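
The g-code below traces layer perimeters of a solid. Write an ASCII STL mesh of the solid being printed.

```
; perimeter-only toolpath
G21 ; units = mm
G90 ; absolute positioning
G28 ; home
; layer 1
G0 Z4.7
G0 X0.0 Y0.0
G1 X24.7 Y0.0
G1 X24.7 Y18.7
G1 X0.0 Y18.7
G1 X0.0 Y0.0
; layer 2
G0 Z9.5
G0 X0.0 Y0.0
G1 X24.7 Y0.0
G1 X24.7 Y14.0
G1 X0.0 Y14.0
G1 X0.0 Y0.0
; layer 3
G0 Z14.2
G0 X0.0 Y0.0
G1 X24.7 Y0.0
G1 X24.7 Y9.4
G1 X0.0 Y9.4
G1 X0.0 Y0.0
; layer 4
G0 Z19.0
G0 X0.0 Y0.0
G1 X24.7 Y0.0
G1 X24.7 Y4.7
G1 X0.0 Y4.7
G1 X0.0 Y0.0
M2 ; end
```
solid part
  facet normal 0.0000 0.0000 -1.0000
    outer loop
      vertex 24.7 23.4 0.0
      vertex 24.7 0.0 0.0
      vertex 0.0 0.0 0.0
    endloop
  endfacet
  facet normal 0.0000 0.0000 -1.0000
    outer loop
      vertex 0.0 23.4 0.0
      vertex 24.7 23.4 0.0
      vertex 0.0 0.0 0.0
    endloop
  endfacet
  facet normal 0.0000 -1.0000 0.0000
    outer loop
      vertex 0.0 0.0 0.0
      vertex 24.7 0.0 0.0
      vertex 24.7 0.0 23.7
    endloop
  endfacet
  facet normal 0.0000 -1.0000 0.0000
    outer loop
      vertex 0.0 0.0 0.0
      vertex 24.7 0.0 23.7
      vertex 0.0 0.0 23.7
    endloop
  endfacet
  facet normal 0.0000 0.7116 0.7026
    outer loop
      vertex 0.0 0.0 23.7
      vertex 24.7 0.0 23.7
      vertex 24.7 23.4 0.0
    endloop
  endfacet
  facet normal 0.0000 0.7116 0.7026
    outer loop
      vertex 0.0 0.0 23.7
      vertex 24.7 23.4 0.0
      vertex 0.0 23.4 0.0
    endloop
  endfacet
  facet normal -1.0000 0.0000 0.0000
    outer loop
      vertex 0.0 0.0 23.7
      vertex 0.0 23.4 0.0
      vertex 0.0 0.0 0.0
    endloop
  endfacet
  facet normal 1.0000 0.0000 0.0000
    outer loop
      vertex 24.7 0.0 0.0
      vertex 24.7 23.4 0.0
      vertex 24.7 0.0 23.7
    endloop
  endfacet
endsolid part

The G0 Z moves step by Δz≈4.7 mm. The G1 loops shrink linearly with z, so the solid tapers from its base footprint up to z≈23.7. Closing with a flat bottom cap and the tapered top and triangulating gives 8 facets — a wedge (ramp): 24.7 × 23.4 mm base, rising to 23.7 mm along the y=0 edge and sloping linearly to z=0 at y=23.4.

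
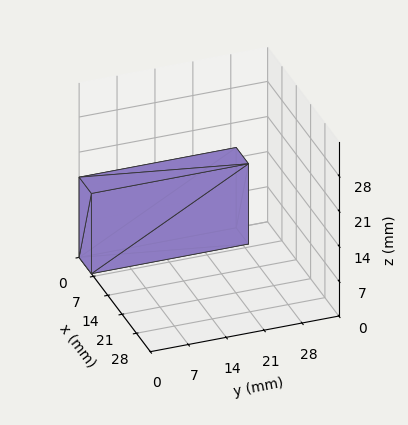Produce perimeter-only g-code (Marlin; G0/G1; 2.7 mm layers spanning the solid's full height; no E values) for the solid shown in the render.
Reading the render: the shape is a rectangular box, roughly 6 × 29 mm footprint and 16 mm tall (dimensions read to the nearest mm from the axis ticks). For the g-code, the solid's height is divided into equal slices at the stated Δz and each level perimeter traced with G1 moves after a G0 lift.

; perimeter-only toolpath
G21 ; units = mm
G90 ; absolute positioning
G28 ; home
; layer 1
G0 Z2.7
G0 X0.0 Y0.0
G1 X6.0 Y0.0
G1 X6.0 Y29.0
G1 X0.0 Y29.0
G1 X0.0 Y0.0
; layer 2
G0 Z5.3
G0 X0.0 Y0.0
G1 X6.0 Y0.0
G1 X6.0 Y29.0
G1 X0.0 Y29.0
G1 X0.0 Y0.0
; layer 3
G0 Z8.0
G0 X0.0 Y0.0
G1 X6.0 Y0.0
G1 X6.0 Y29.0
G1 X0.0 Y29.0
G1 X0.0 Y0.0
; layer 4
G0 Z10.7
G0 X0.0 Y0.0
G1 X6.0 Y0.0
G1 X6.0 Y29.0
G1 X0.0 Y29.0
G1 X0.0 Y0.0
; layer 5
G0 Z13.3
G0 X0.0 Y0.0
G1 X6.0 Y0.0
G1 X6.0 Y29.0
G1 X0.0 Y29.0
G1 X0.0 Y0.0
; layer 6
G0 Z16.0
G0 X0.0 Y0.0
G1 X6.0 Y0.0
G1 X6.0 Y29.0
G1 X0.0 Y29.0
G1 X0.0 Y0.0
M2 ; end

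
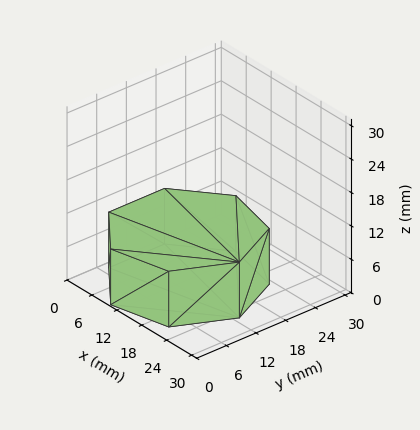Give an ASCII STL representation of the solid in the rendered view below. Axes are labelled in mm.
Reading the render: the shape is a regular 7-sided prism (a cylinder approximated with 7 flat sides), circumscribed radius ≈ 13 mm, height ≈ 10 mm (dimensions read to the nearest mm from the axis ticks). For the STL, each face is triangulated and given an outward normal.

solid part
  facet normal 0.0000 0.0000 -1.0000
    outer loop
      vertex 10.11 25.67 0.00
      vertex 21.11 23.16 0.00
      vertex 26.00 13.00 0.00
    endloop
  endfacet
  facet normal 0.0000 0.0000 -1.0000
    outer loop
      vertex 1.29 18.64 0.00
      vertex 10.11 25.67 0.00
      vertex 26.00 13.00 0.00
    endloop
  endfacet
  facet normal 0.0000 0.0000 -1.0000
    outer loop
      vertex 1.29 7.36 0.00
      vertex 1.29 18.64 0.00
      vertex 26.00 13.00 0.00
    endloop
  endfacet
  facet normal 0.0000 0.0000 -1.0000
    outer loop
      vertex 10.11 0.33 0.00
      vertex 1.29 7.36 0.00
      vertex 26.00 13.00 0.00
    endloop
  endfacet
  facet normal 0.0000 0.0000 -1.0000
    outer loop
      vertex 21.11 2.84 0.00
      vertex 10.11 0.33 0.00
      vertex 26.00 13.00 0.00
    endloop
  endfacet
  facet normal 0.0000 0.0000 1.0000
    outer loop
      vertex 26.00 13.00 10.00
      vertex 21.11 23.16 10.00
      vertex 10.11 25.67 10.00
    endloop
  endfacet
  facet normal 0.0000 0.0000 1.0000
    outer loop
      vertex 26.00 13.00 10.00
      vertex 10.11 25.67 10.00
      vertex 1.29 18.64 10.00
    endloop
  endfacet
  facet normal 0.0000 0.0000 1.0000
    outer loop
      vertex 26.00 13.00 10.00
      vertex 1.29 18.64 10.00
      vertex 1.29 7.36 10.00
    endloop
  endfacet
  facet normal 0.0000 0.0000 1.0000
    outer loop
      vertex 26.00 13.00 10.00
      vertex 1.29 7.36 10.00
      vertex 10.11 0.33 10.00
    endloop
  endfacet
  facet normal 0.0000 0.0000 1.0000
    outer loop
      vertex 26.00 13.00 10.00
      vertex 10.11 0.33 10.00
      vertex 21.11 2.84 10.00
    endloop
  endfacet
  facet normal 0.9011 0.4337 0.0000
    outer loop
      vertex 26.00 13.00 0.00
      vertex 21.11 23.16 0.00
      vertex 21.11 23.16 10.00
    endloop
  endfacet
  facet normal 0.9011 0.4337 0.0000
    outer loop
      vertex 26.00 13.00 0.00
      vertex 21.11 23.16 10.00
      vertex 26.00 13.00 10.00
    endloop
  endfacet
  facet normal 0.2225 0.9749 0.0000
    outer loop
      vertex 21.11 23.16 0.00
      vertex 10.11 25.67 0.00
      vertex 10.11 25.67 10.00
    endloop
  endfacet
  facet normal 0.2225 0.9749 0.0000
    outer loop
      vertex 21.11 23.16 0.00
      vertex 10.11 25.67 10.00
      vertex 21.11 23.16 10.00
    endloop
  endfacet
  facet normal -0.6233 0.7820 0.0000
    outer loop
      vertex 10.11 25.67 0.00
      vertex 1.29 18.64 0.00
      vertex 1.29 18.64 10.00
    endloop
  endfacet
  facet normal -0.6233 0.7820 0.0000
    outer loop
      vertex 10.11 25.67 0.00
      vertex 1.29 18.64 10.00
      vertex 10.11 25.67 10.00
    endloop
  endfacet
  facet normal -1.0000 0.0000 0.0000
    outer loop
      vertex 1.29 18.64 0.00
      vertex 1.29 7.36 0.00
      vertex 1.29 7.36 10.00
    endloop
  endfacet
  facet normal -1.0000 0.0000 0.0000
    outer loop
      vertex 1.29 18.64 0.00
      vertex 1.29 7.36 10.00
      vertex 1.29 18.64 10.00
    endloop
  endfacet
  facet normal -0.6233 -0.7820 0.0000
    outer loop
      vertex 1.29 7.36 0.00
      vertex 10.11 0.33 0.00
      vertex 10.11 0.33 10.00
    endloop
  endfacet
  facet normal -0.6233 -0.7820 0.0000
    outer loop
      vertex 1.29 7.36 0.00
      vertex 10.11 0.33 10.00
      vertex 1.29 7.36 10.00
    endloop
  endfacet
  facet normal 0.2225 -0.9749 0.0000
    outer loop
      vertex 10.11 0.33 0.00
      vertex 21.11 2.84 0.00
      vertex 21.11 2.84 10.00
    endloop
  endfacet
  facet normal 0.2225 -0.9749 0.0000
    outer loop
      vertex 10.11 0.33 0.00
      vertex 21.11 2.84 10.00
      vertex 10.11 0.33 10.00
    endloop
  endfacet
  facet normal 0.9011 -0.4337 0.0000
    outer loop
      vertex 21.11 2.84 0.00
      vertex 26.00 13.00 0.00
      vertex 26.00 13.00 10.00
    endloop
  endfacet
  facet normal 0.9011 -0.4337 0.0000
    outer loop
      vertex 21.11 2.84 0.00
      vertex 26.00 13.00 10.00
      vertex 21.11 2.84 10.00
    endloop
  endfacet
endsolid part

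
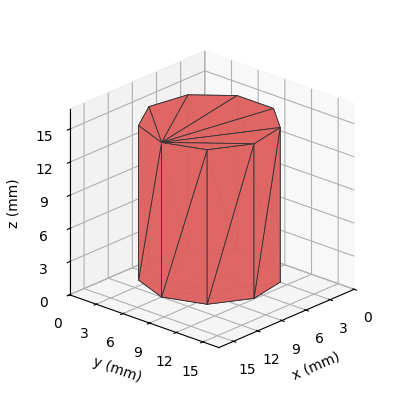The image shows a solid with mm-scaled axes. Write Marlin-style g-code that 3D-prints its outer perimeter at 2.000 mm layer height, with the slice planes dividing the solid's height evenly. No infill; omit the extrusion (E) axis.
Reading the render: the shape is a regular 9-sided prism (a cylinder approximated with 9 flat sides), circumscribed radius ≈ 6 mm, height ≈ 14 mm (dimensions read to the nearest mm from the axis ticks). For the g-code, the solid's height is divided into equal slices at the stated Δz and each level perimeter traced with G1 moves after a G0 lift.

; perimeter-only toolpath
G21 ; units = mm
G90 ; absolute positioning
G28 ; home
; layer 1
G0 Z2.000
G0 X12.000 Y6.000
G1 X10.596 Y9.857
G1 X7.042 Y11.909
G1 X3.000 Y11.196
G1 X0.362 Y8.052
G1 X0.362 Y3.948
G1 X3.000 Y0.804
G1 X7.042 Y0.091
G1 X10.596 Y2.143
G1 X12.000 Y6.000
; layer 2
G0 Z4.000
G0 X12.000 Y6.000
G1 X10.596 Y9.857
G1 X7.042 Y11.909
G1 X3.000 Y11.196
G1 X0.362 Y8.052
G1 X0.362 Y3.948
G1 X3.000 Y0.804
G1 X7.042 Y0.091
G1 X10.596 Y2.143
G1 X12.000 Y6.000
; layer 3
G0 Z6.000
G0 X12.000 Y6.000
G1 X10.596 Y9.857
G1 X7.042 Y11.909
G1 X3.000 Y11.196
G1 X0.362 Y8.052
G1 X0.362 Y3.948
G1 X3.000 Y0.804
G1 X7.042 Y0.091
G1 X10.596 Y2.143
G1 X12.000 Y6.000
; layer 4
G0 Z8.000
G0 X12.000 Y6.000
G1 X10.596 Y9.857
G1 X7.042 Y11.909
G1 X3.000 Y11.196
G1 X0.362 Y8.052
G1 X0.362 Y3.948
G1 X3.000 Y0.804
G1 X7.042 Y0.091
G1 X10.596 Y2.143
G1 X12.000 Y6.000
; layer 5
G0 Z10.000
G0 X12.000 Y6.000
G1 X10.596 Y9.857
G1 X7.042 Y11.909
G1 X3.000 Y11.196
G1 X0.362 Y8.052
G1 X0.362 Y3.948
G1 X3.000 Y0.804
G1 X7.042 Y0.091
G1 X10.596 Y2.143
G1 X12.000 Y6.000
; layer 6
G0 Z12.000
G0 X12.000 Y6.000
G1 X10.596 Y9.857
G1 X7.042 Y11.909
G1 X3.000 Y11.196
G1 X0.362 Y8.052
G1 X0.362 Y3.948
G1 X3.000 Y0.804
G1 X7.042 Y0.091
G1 X10.596 Y2.143
G1 X12.000 Y6.000
; layer 7
G0 Z14.000
G0 X12.000 Y6.000
G1 X10.596 Y9.857
G1 X7.042 Y11.909
G1 X3.000 Y11.196
G1 X0.362 Y8.052
G1 X0.362 Y3.948
G1 X3.000 Y0.804
G1 X7.042 Y0.091
G1 X10.596 Y2.143
G1 X12.000 Y6.000
M2 ; end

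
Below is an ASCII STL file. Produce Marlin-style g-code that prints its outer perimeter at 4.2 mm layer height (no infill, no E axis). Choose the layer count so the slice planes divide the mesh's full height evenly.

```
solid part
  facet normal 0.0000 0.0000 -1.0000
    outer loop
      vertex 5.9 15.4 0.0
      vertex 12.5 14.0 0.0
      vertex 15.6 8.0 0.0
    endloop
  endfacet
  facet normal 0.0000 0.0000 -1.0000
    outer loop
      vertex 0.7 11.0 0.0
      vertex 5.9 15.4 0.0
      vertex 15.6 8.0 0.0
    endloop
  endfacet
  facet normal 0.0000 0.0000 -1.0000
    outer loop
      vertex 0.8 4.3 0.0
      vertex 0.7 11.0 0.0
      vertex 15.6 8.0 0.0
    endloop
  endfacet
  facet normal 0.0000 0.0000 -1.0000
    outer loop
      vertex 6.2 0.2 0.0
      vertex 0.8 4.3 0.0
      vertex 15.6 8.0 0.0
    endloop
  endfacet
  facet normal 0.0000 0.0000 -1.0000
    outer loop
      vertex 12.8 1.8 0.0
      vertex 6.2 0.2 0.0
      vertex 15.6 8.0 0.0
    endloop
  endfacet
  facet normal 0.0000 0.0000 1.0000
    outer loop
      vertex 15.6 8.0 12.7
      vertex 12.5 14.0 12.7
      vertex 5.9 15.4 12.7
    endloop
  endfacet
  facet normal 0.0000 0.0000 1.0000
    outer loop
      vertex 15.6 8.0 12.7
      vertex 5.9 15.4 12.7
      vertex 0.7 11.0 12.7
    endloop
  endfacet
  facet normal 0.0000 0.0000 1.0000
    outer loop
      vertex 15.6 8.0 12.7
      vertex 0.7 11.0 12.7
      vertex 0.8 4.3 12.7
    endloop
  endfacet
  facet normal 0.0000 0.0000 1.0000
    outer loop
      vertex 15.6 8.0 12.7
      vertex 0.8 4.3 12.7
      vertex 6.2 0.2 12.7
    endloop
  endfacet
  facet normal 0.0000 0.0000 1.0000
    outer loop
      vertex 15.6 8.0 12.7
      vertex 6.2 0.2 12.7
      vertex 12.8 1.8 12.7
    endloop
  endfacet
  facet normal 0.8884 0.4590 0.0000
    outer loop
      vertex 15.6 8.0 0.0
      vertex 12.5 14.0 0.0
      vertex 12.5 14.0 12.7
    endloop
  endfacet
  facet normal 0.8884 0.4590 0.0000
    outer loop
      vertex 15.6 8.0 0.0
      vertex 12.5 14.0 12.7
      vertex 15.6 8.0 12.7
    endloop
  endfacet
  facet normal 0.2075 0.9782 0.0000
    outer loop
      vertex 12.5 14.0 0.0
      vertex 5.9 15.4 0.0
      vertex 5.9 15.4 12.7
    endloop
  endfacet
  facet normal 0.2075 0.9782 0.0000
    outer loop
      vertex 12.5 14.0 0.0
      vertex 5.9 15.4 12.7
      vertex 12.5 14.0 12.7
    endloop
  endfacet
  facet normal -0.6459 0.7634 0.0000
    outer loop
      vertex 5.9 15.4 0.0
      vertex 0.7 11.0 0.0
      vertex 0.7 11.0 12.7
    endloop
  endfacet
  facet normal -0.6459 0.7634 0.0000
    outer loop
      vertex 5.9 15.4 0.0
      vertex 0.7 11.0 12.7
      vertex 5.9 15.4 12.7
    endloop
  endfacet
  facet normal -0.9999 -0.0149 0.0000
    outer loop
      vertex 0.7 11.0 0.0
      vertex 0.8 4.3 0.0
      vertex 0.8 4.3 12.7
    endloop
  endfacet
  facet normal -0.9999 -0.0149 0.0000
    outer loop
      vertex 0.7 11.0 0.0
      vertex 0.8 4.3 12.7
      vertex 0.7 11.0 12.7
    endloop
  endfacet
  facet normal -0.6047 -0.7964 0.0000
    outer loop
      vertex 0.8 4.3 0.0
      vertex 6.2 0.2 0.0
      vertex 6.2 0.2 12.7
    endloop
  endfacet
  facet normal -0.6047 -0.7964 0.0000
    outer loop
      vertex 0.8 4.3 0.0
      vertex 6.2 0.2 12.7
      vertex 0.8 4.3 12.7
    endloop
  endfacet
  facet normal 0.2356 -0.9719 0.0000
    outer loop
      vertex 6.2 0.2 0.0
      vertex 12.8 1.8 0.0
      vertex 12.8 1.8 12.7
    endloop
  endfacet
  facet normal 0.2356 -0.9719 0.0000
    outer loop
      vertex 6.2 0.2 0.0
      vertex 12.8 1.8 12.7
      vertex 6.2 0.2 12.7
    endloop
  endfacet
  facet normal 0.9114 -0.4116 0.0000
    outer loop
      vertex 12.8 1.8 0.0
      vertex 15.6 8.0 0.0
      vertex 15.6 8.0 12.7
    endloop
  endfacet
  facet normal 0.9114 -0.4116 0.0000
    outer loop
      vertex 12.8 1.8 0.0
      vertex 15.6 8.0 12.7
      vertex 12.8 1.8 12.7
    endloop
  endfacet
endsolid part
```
; perimeter-only toolpath
G21 ; units = mm
G90 ; absolute positioning
G28 ; home
; layer 1
G0 Z4.2
G0 X15.6 Y8.0
G1 X12.5 Y14.0
G1 X5.9 Y15.4
G1 X0.7 Y11.0
G1 X0.8 Y4.3
G1 X6.2 Y0.2
G1 X12.8 Y1.8
G1 X15.6 Y8.0
; layer 2
G0 Z8.5
G0 X15.6 Y8.0
G1 X12.5 Y14.0
G1 X5.9 Y15.4
G1 X0.7 Y11.0
G1 X0.8 Y4.3
G1 X6.2 Y0.2
G1 X12.8 Y1.8
G1 X15.6 Y8.0
; layer 3
G0 Z12.7
G0 X15.6 Y8.0
G1 X12.5 Y14.0
G1 X5.9 Y15.4
G1 X0.7 Y11.0
G1 X0.8 Y4.3
G1 X6.2 Y0.2
G1 X12.8 Y1.8
G1 X15.6 Y8.0
M2 ; end

The solid is a regular 7-sided prism (a cylinder approximated with 7 flat sides), circumscribed radius ≈ 7.8 mm, height ≈ 12.7 mm. Slicing at Δz = 4.2 mm — 3 equal slices spanning the solid's height, so layer i sits at z = i·h/3 — gives 3 non-empty perimeters. Each is a 7-segment closed polygon; G0 lifts to the layer z and rapids to the start vertex, then G1 traces the edges.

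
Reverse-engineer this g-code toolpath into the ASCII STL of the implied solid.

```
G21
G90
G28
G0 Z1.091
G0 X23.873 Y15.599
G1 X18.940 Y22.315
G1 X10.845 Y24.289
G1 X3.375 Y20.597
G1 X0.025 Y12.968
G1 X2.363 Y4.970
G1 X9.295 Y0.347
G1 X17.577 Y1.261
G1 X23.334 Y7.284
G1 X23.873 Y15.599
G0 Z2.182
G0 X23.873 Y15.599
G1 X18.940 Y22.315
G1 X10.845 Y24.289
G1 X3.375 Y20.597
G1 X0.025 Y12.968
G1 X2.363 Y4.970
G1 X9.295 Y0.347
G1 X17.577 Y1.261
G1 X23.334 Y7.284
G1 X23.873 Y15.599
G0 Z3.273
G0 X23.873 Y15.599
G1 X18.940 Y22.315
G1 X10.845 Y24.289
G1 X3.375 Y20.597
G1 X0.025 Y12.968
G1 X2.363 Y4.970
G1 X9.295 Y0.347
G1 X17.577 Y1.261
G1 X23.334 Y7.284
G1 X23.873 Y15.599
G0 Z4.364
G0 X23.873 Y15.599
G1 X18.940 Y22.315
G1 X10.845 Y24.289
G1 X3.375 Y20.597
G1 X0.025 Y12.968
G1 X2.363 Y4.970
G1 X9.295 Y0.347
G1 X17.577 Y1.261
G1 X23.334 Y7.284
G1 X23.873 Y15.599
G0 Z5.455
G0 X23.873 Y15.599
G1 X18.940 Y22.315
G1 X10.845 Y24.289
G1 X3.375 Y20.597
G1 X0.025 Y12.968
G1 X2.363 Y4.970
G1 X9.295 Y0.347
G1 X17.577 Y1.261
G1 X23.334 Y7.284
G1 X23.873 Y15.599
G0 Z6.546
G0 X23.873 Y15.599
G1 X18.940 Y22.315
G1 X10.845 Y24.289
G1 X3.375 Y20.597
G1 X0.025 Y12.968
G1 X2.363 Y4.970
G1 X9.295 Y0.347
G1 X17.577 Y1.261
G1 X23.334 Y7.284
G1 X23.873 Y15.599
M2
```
solid part
  facet normal 0.0000 0.0000 -1.0000
    outer loop
      vertex 10.845 24.289 0.000
      vertex 18.940 22.315 0.000
      vertex 23.873 15.599 0.000
    endloop
  endfacet
  facet normal 0.0000 0.0000 -1.0000
    outer loop
      vertex 3.375 20.597 0.000
      vertex 10.845 24.289 0.000
      vertex 23.873 15.599 0.000
    endloop
  endfacet
  facet normal 0.0000 0.0000 -1.0000
    outer loop
      vertex 0.025 12.968 0.000
      vertex 3.375 20.597 0.000
      vertex 23.873 15.599 0.000
    endloop
  endfacet
  facet normal 0.0000 0.0000 -1.0000
    outer loop
      vertex 2.363 4.970 0.000
      vertex 0.025 12.968 0.000
      vertex 23.873 15.599 0.000
    endloop
  endfacet
  facet normal 0.0000 0.0000 -1.0000
    outer loop
      vertex 9.295 0.347 0.000
      vertex 2.363 4.970 0.000
      vertex 23.873 15.599 0.000
    endloop
  endfacet
  facet normal 0.0000 0.0000 -1.0000
    outer loop
      vertex 17.577 1.261 0.000
      vertex 9.295 0.347 0.000
      vertex 23.873 15.599 0.000
    endloop
  endfacet
  facet normal 0.0000 0.0000 -1.0000
    outer loop
      vertex 23.334 7.284 0.000
      vertex 17.577 1.261 0.000
      vertex 23.873 15.599 0.000
    endloop
  endfacet
  facet normal 0.0000 0.0000 1.0000
    outer loop
      vertex 23.873 15.599 6.546
      vertex 18.940 22.315 6.546
      vertex 10.845 24.289 6.546
    endloop
  endfacet
  facet normal 0.0000 0.0000 1.0000
    outer loop
      vertex 23.873 15.599 6.546
      vertex 10.845 24.289 6.546
      vertex 3.375 20.597 6.546
    endloop
  endfacet
  facet normal 0.0000 0.0000 1.0000
    outer loop
      vertex 23.873 15.599 6.546
      vertex 3.375 20.597 6.546
      vertex 0.025 12.968 6.546
    endloop
  endfacet
  facet normal 0.0000 0.0000 1.0000
    outer loop
      vertex 23.873 15.599 6.546
      vertex 0.025 12.968 6.546
      vertex 2.363 4.970 6.546
    endloop
  endfacet
  facet normal 0.0000 0.0000 1.0000
    outer loop
      vertex 23.873 15.599 6.546
      vertex 2.363 4.970 6.546
      vertex 9.295 0.347 6.546
    endloop
  endfacet
  facet normal 0.0000 0.0000 1.0000
    outer loop
      vertex 23.873 15.599 6.546
      vertex 9.295 0.347 6.546
      vertex 17.577 1.261 6.546
    endloop
  endfacet
  facet normal 0.0000 0.0000 1.0000
    outer loop
      vertex 23.873 15.599 6.546
      vertex 17.577 1.261 6.546
      vertex 23.334 7.284 6.546
    endloop
  endfacet
  facet normal 0.8060 0.5920 0.0000
    outer loop
      vertex 23.873 15.599 0.000
      vertex 18.940 22.315 0.000
      vertex 18.940 22.315 6.546
    endloop
  endfacet
  facet normal 0.8060 0.5920 0.0000
    outer loop
      vertex 23.873 15.599 0.000
      vertex 18.940 22.315 6.546
      vertex 23.873 15.599 6.546
    endloop
  endfacet
  facet normal 0.2369 0.9715 0.0000
    outer loop
      vertex 18.940 22.315 0.000
      vertex 10.845 24.289 0.000
      vertex 10.845 24.289 6.546
    endloop
  endfacet
  facet normal 0.2369 0.9715 0.0000
    outer loop
      vertex 18.940 22.315 0.000
      vertex 10.845 24.289 6.546
      vertex 18.940 22.315 6.546
    endloop
  endfacet
  facet normal -0.4431 0.8965 0.0000
    outer loop
      vertex 10.845 24.289 0.000
      vertex 3.375 20.597 0.000
      vertex 3.375 20.597 6.546
    endloop
  endfacet
  facet normal -0.4431 0.8965 0.0000
    outer loop
      vertex 10.845 24.289 0.000
      vertex 3.375 20.597 6.546
      vertex 10.845 24.289 6.546
    endloop
  endfacet
  facet normal -0.9156 0.4021 0.0000
    outer loop
      vertex 3.375 20.597 0.000
      vertex 0.025 12.968 0.000
      vertex 0.025 12.968 6.546
    endloop
  endfacet
  facet normal -0.9156 0.4021 0.0000
    outer loop
      vertex 3.375 20.597 0.000
      vertex 0.025 12.968 6.546
      vertex 3.375 20.597 6.546
    endloop
  endfacet
  facet normal -0.9598 -0.2806 0.0000
    outer loop
      vertex 0.025 12.968 0.000
      vertex 2.363 4.970 0.000
      vertex 2.363 4.970 6.546
    endloop
  endfacet
  facet normal -0.9598 -0.2806 0.0000
    outer loop
      vertex 0.025 12.968 0.000
      vertex 2.363 4.970 6.546
      vertex 0.025 12.968 6.546
    endloop
  endfacet
  facet normal -0.5548 -0.8320 0.0000
    outer loop
      vertex 2.363 4.970 0.000
      vertex 9.295 0.347 0.000
      vertex 9.295 0.347 6.546
    endloop
  endfacet
  facet normal -0.5548 -0.8320 0.0000
    outer loop
      vertex 2.363 4.970 0.000
      vertex 9.295 0.347 6.546
      vertex 2.363 4.970 6.546
    endloop
  endfacet
  facet normal 0.1097 -0.9940 0.0000
    outer loop
      vertex 9.295 0.347 0.000
      vertex 17.577 1.261 0.000
      vertex 17.577 1.261 6.546
    endloop
  endfacet
  facet normal 0.1097 -0.9940 0.0000
    outer loop
      vertex 9.295 0.347 0.000
      vertex 17.577 1.261 6.546
      vertex 9.295 0.347 6.546
    endloop
  endfacet
  facet normal 0.7229 -0.6910 0.0000
    outer loop
      vertex 17.577 1.261 0.000
      vertex 23.334 7.284 0.000
      vertex 23.334 7.284 6.546
    endloop
  endfacet
  facet normal 0.7229 -0.6910 0.0000
    outer loop
      vertex 17.577 1.261 0.000
      vertex 23.334 7.284 6.546
      vertex 17.577 1.261 6.546
    endloop
  endfacet
  facet normal 0.9979 -0.0647 0.0000
    outer loop
      vertex 23.334 7.284 0.000
      vertex 23.873 15.599 0.000
      vertex 23.873 15.599 6.546
    endloop
  endfacet
  facet normal 0.9979 -0.0647 0.0000
    outer loop
      vertex 23.334 7.284 0.000
      vertex 23.873 15.599 6.546
      vertex 23.334 7.284 6.546
    endloop
  endfacet
endsolid part

The G0 Z moves step by Δz≈1.091 mm. Every layer's G1 loop is the same polygon, so the solid is a straight extrusion of it from z=0 to z≈6.55. Closing with flat bottom and top caps and triangulating gives 32 facets — a regular 9-sided prism (a cylinder approximated with 9 flat sides), circumscribed radius ≈ 12.2 mm, height ≈ 6.55 mm.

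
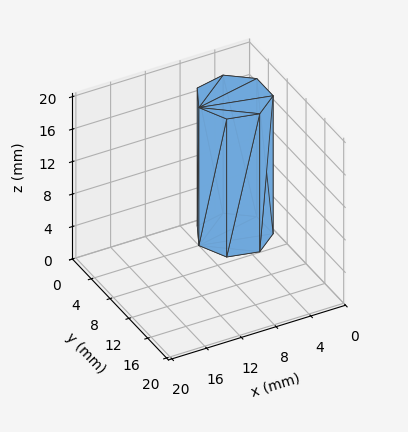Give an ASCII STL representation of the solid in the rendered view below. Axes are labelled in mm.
Reading the render: the shape is a regular 7-sided prism (a cylinder approximated with 7 flat sides), circumscribed radius ≈ 4 mm, height ≈ 17 mm (dimensions read to the nearest mm from the axis ticks). For the STL, each face is triangulated and given an outward normal.

solid part
  facet normal 0.0000 0.0000 -1.0000
    outer loop
      vertex 3.110 7.900 0.000
      vertex 6.494 7.127 0.000
      vertex 8.000 4.000 0.000
    endloop
  endfacet
  facet normal 0.0000 0.0000 -1.0000
    outer loop
      vertex 0.396 5.736 0.000
      vertex 3.110 7.900 0.000
      vertex 8.000 4.000 0.000
    endloop
  endfacet
  facet normal 0.0000 0.0000 -1.0000
    outer loop
      vertex 0.396 2.264 0.000
      vertex 0.396 5.736 0.000
      vertex 8.000 4.000 0.000
    endloop
  endfacet
  facet normal 0.0000 0.0000 -1.0000
    outer loop
      vertex 3.110 0.100 0.000
      vertex 0.396 2.264 0.000
      vertex 8.000 4.000 0.000
    endloop
  endfacet
  facet normal 0.0000 0.0000 -1.0000
    outer loop
      vertex 6.494 0.873 0.000
      vertex 3.110 0.100 0.000
      vertex 8.000 4.000 0.000
    endloop
  endfacet
  facet normal 0.0000 0.0000 1.0000
    outer loop
      vertex 8.000 4.000 17.000
      vertex 6.494 7.127 17.000
      vertex 3.110 7.900 17.000
    endloop
  endfacet
  facet normal 0.0000 0.0000 1.0000
    outer loop
      vertex 8.000 4.000 17.000
      vertex 3.110 7.900 17.000
      vertex 0.396 5.736 17.000
    endloop
  endfacet
  facet normal 0.0000 0.0000 1.0000
    outer loop
      vertex 8.000 4.000 17.000
      vertex 0.396 5.736 17.000
      vertex 0.396 2.264 17.000
    endloop
  endfacet
  facet normal 0.0000 0.0000 1.0000
    outer loop
      vertex 8.000 4.000 17.000
      vertex 0.396 2.264 17.000
      vertex 3.110 0.100 17.000
    endloop
  endfacet
  facet normal 0.0000 0.0000 1.0000
    outer loop
      vertex 8.000 4.000 17.000
      vertex 3.110 0.100 17.000
      vertex 6.494 0.873 17.000
    endloop
  endfacet
  facet normal 0.9010 0.4339 0.0000
    outer loop
      vertex 8.000 4.000 0.000
      vertex 6.494 7.127 0.000
      vertex 6.494 7.127 17.000
    endloop
  endfacet
  facet normal 0.9010 0.4339 0.0000
    outer loop
      vertex 8.000 4.000 0.000
      vertex 6.494 7.127 17.000
      vertex 8.000 4.000 17.000
    endloop
  endfacet
  facet normal 0.2227 0.9749 0.0000
    outer loop
      vertex 6.494 7.127 0.000
      vertex 3.110 7.900 0.000
      vertex 3.110 7.900 17.000
    endloop
  endfacet
  facet normal 0.2227 0.9749 0.0000
    outer loop
      vertex 6.494 7.127 0.000
      vertex 3.110 7.900 17.000
      vertex 6.494 7.127 17.000
    endloop
  endfacet
  facet normal -0.6234 0.7819 0.0000
    outer loop
      vertex 3.110 7.900 0.000
      vertex 0.396 5.736 0.000
      vertex 0.396 5.736 17.000
    endloop
  endfacet
  facet normal -0.6234 0.7819 0.0000
    outer loop
      vertex 3.110 7.900 0.000
      vertex 0.396 5.736 17.000
      vertex 3.110 7.900 17.000
    endloop
  endfacet
  facet normal -1.0000 0.0000 0.0000
    outer loop
      vertex 0.396 5.736 0.000
      vertex 0.396 2.264 0.000
      vertex 0.396 2.264 17.000
    endloop
  endfacet
  facet normal -1.0000 0.0000 0.0000
    outer loop
      vertex 0.396 5.736 0.000
      vertex 0.396 2.264 17.000
      vertex 0.396 5.736 17.000
    endloop
  endfacet
  facet normal -0.6234 -0.7819 0.0000
    outer loop
      vertex 0.396 2.264 0.000
      vertex 3.110 0.100 0.000
      vertex 3.110 0.100 17.000
    endloop
  endfacet
  facet normal -0.6234 -0.7819 0.0000
    outer loop
      vertex 0.396 2.264 0.000
      vertex 3.110 0.100 17.000
      vertex 0.396 2.264 17.000
    endloop
  endfacet
  facet normal 0.2227 -0.9749 0.0000
    outer loop
      vertex 3.110 0.100 0.000
      vertex 6.494 0.873 0.000
      vertex 6.494 0.873 17.000
    endloop
  endfacet
  facet normal 0.2227 -0.9749 0.0000
    outer loop
      vertex 3.110 0.100 0.000
      vertex 6.494 0.873 17.000
      vertex 3.110 0.100 17.000
    endloop
  endfacet
  facet normal 0.9010 -0.4339 0.0000
    outer loop
      vertex 6.494 0.873 0.000
      vertex 8.000 4.000 0.000
      vertex 8.000 4.000 17.000
    endloop
  endfacet
  facet normal 0.9010 -0.4339 0.0000
    outer loop
      vertex 6.494 0.873 0.000
      vertex 8.000 4.000 17.000
      vertex 6.494 0.873 17.000
    endloop
  endfacet
endsolid part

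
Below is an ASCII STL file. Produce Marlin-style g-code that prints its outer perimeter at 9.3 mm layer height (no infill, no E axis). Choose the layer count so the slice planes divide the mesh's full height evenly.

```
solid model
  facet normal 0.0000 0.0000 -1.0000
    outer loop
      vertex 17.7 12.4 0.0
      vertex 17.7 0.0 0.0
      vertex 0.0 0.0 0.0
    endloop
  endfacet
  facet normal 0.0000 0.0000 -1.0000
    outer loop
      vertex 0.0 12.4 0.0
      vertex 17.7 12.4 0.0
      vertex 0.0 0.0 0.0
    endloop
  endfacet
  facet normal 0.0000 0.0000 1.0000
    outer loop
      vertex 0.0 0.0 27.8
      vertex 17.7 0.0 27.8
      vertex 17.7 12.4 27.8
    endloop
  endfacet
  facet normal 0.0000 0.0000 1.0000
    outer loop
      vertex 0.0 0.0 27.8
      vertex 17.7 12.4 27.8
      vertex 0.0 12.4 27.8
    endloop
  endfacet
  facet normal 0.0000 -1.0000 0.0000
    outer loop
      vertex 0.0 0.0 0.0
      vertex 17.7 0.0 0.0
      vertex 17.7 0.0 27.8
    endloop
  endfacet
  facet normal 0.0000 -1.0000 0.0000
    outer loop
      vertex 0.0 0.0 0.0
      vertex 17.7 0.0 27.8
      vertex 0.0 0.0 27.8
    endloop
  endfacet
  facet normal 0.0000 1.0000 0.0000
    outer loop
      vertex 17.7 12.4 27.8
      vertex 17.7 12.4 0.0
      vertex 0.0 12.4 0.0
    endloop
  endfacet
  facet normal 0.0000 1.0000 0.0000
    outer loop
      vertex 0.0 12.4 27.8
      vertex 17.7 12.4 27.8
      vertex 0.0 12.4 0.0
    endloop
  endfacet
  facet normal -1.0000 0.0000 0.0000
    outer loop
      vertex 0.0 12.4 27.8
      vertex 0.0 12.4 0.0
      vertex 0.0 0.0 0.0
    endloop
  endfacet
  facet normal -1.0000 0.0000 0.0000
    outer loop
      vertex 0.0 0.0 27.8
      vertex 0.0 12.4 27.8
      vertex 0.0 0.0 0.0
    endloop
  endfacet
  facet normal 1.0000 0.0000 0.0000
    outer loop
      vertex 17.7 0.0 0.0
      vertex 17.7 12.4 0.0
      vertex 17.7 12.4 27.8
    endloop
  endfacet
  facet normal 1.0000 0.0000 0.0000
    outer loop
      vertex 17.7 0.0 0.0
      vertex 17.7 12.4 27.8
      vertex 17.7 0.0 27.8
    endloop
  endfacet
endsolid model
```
; perimeter-only toolpath
G21 ; units = mm
G90 ; absolute positioning
G28 ; home
; layer 1
G0 Z9.3
G0 X0.0 Y0.0
G1 X17.7 Y0.0
G1 X17.7 Y12.4
G1 X0.0 Y12.4
G1 X0.0 Y0.0
; layer 2
G0 Z18.5
G0 X0.0 Y0.0
G1 X17.7 Y0.0
G1 X17.7 Y12.4
G1 X0.0 Y12.4
G1 X0.0 Y0.0
; layer 3
G0 Z27.8
G0 X0.0 Y0.0
G1 X17.7 Y0.0
G1 X17.7 Y12.4
G1 X0.0 Y12.4
G1 X0.0 Y0.0
M2 ; end

The solid is a rectangular box, roughly 17.7 × 12.4 mm footprint and 27.8 mm tall. Slicing at Δz = 9.3 mm — 3 equal slices spanning the solid's height, so layer i sits at z = i·h/3 — gives 3 non-empty perimeters. Each is a 4-segment closed polygon; G0 lifts to the layer z and rapids to the start vertex, then G1 traces the edges.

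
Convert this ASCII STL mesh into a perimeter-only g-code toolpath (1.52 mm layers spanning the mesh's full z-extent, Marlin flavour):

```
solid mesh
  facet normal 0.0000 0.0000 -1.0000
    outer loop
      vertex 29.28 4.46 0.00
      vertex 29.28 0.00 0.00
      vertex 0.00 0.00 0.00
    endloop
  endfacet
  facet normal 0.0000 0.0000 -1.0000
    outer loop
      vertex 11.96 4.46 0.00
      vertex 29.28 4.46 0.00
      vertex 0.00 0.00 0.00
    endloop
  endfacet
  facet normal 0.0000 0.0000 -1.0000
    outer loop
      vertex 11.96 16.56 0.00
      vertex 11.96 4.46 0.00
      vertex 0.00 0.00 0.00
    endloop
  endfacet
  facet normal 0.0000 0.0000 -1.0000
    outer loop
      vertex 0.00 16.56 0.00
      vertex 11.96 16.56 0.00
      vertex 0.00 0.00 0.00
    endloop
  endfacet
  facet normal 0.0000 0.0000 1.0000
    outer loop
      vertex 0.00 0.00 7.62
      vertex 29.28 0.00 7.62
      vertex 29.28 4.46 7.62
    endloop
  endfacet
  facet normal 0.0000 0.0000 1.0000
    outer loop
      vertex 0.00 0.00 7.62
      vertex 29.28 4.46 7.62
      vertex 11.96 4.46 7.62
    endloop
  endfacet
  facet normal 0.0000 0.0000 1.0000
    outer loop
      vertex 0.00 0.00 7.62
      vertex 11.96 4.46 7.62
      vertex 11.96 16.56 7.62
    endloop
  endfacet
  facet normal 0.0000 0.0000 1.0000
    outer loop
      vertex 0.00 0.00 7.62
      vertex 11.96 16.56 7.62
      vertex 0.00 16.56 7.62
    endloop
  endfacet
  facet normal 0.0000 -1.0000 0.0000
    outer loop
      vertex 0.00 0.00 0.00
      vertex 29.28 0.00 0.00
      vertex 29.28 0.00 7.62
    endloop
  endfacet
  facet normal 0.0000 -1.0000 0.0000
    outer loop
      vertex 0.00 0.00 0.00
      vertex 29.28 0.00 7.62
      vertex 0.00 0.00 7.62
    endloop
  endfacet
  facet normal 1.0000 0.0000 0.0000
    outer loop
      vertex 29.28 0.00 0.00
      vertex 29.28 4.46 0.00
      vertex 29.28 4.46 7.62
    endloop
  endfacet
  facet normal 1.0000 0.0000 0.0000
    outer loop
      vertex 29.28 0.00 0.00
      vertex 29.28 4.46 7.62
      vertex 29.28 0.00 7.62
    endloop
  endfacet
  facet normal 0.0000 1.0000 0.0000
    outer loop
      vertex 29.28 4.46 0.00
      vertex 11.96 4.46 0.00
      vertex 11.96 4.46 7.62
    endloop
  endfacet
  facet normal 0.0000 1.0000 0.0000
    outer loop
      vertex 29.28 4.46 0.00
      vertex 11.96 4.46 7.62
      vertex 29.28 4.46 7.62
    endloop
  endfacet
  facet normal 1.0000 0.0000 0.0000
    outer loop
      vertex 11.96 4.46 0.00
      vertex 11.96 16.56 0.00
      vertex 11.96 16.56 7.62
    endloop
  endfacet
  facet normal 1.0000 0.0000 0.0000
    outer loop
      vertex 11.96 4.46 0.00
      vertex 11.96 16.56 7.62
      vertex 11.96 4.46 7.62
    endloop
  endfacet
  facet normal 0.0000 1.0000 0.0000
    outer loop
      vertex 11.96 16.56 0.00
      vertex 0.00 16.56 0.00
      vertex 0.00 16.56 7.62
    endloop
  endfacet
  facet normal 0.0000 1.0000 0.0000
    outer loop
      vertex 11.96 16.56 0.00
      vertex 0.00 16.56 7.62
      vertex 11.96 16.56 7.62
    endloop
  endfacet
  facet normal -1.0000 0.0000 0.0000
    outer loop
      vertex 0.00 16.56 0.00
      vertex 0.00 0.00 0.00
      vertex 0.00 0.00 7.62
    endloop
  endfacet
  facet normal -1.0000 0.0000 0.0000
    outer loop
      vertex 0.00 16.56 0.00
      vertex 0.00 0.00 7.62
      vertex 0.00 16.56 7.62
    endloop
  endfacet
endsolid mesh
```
; perimeter-only toolpath
G21 ; units = mm
G90 ; absolute positioning
G28 ; home
; layer 1
G0 Z1.52
G0 X0.00 Y0.00
G1 X29.28 Y0.00
G1 X29.28 Y4.46
G1 X11.96 Y4.46
G1 X11.96 Y16.56
G1 X0.00 Y16.56
G1 X0.00 Y0.00
; layer 2
G0 Z3.05
G0 X0.00 Y0.00
G1 X29.28 Y0.00
G1 X29.28 Y4.46
G1 X11.96 Y4.46
G1 X11.96 Y16.56
G1 X0.00 Y16.56
G1 X0.00 Y0.00
; layer 3
G0 Z4.57
G0 X0.00 Y0.00
G1 X29.28 Y0.00
G1 X29.28 Y4.46
G1 X11.96 Y4.46
G1 X11.96 Y16.56
G1 X0.00 Y16.56
G1 X0.00 Y0.00
; layer 4
G0 Z6.10
G0 X0.00 Y0.00
G1 X29.28 Y0.00
G1 X29.28 Y4.46
G1 X11.96 Y4.46
G1 X11.96 Y16.56
G1 X0.00 Y16.56
G1 X0.00 Y0.00
; layer 5
G0 Z7.62
G0 X0.00 Y0.00
G1 X29.28 Y0.00
G1 X29.28 Y4.46
G1 X11.96 Y4.46
G1 X11.96 Y16.56
G1 X0.00 Y16.56
G1 X0.00 Y0.00
M2 ; end

The solid is an L-shaped prism: outer 29.3 × 16.6 mm, arm thicknesses ≈ 4.46 mm (horizontal) and 12 mm (vertical), extruded 7.62 mm in z. Slicing at Δz = 1.52 mm — 5 equal slices spanning the solid's height, so layer i sits at z = i·h/5 — gives 5 non-empty perimeters. Each is a 6-segment closed polygon; G0 lifts to the layer z and rapids to the start vertex, then G1 traces the edges.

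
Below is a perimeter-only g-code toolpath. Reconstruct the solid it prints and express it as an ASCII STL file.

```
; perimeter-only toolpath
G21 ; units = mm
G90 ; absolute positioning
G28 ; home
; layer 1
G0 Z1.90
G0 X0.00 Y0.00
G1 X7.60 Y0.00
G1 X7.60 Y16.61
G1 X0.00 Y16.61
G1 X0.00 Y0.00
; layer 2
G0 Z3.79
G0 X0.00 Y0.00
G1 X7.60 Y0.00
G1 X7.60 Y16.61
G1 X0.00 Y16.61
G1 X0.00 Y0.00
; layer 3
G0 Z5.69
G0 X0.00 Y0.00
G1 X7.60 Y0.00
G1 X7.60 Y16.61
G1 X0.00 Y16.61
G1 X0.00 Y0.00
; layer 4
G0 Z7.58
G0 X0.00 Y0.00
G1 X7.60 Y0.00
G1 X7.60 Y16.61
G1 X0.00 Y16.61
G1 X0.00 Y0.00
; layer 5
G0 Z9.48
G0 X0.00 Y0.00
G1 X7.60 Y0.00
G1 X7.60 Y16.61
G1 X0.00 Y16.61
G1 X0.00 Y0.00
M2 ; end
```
solid part
  facet normal 0.0000 0.0000 -1.0000
    outer loop
      vertex 7.60 16.61 0.00
      vertex 7.60 0.00 0.00
      vertex 0.00 0.00 0.00
    endloop
  endfacet
  facet normal 0.0000 0.0000 -1.0000
    outer loop
      vertex 0.00 16.61 0.00
      vertex 7.60 16.61 0.00
      vertex 0.00 0.00 0.00
    endloop
  endfacet
  facet normal 0.0000 0.0000 1.0000
    outer loop
      vertex 0.00 0.00 9.48
      vertex 7.60 0.00 9.48
      vertex 7.60 16.61 9.48
    endloop
  endfacet
  facet normal 0.0000 0.0000 1.0000
    outer loop
      vertex 0.00 0.00 9.48
      vertex 7.60 16.61 9.48
      vertex 0.00 16.61 9.48
    endloop
  endfacet
  facet normal 0.0000 -1.0000 0.0000
    outer loop
      vertex 0.00 0.00 0.00
      vertex 7.60 0.00 0.00
      vertex 7.60 0.00 9.48
    endloop
  endfacet
  facet normal 0.0000 -1.0000 0.0000
    outer loop
      vertex 0.00 0.00 0.00
      vertex 7.60 0.00 9.48
      vertex 0.00 0.00 9.48
    endloop
  endfacet
  facet normal 0.0000 1.0000 0.0000
    outer loop
      vertex 7.60 16.61 9.48
      vertex 7.60 16.61 0.00
      vertex 0.00 16.61 0.00
    endloop
  endfacet
  facet normal 0.0000 1.0000 0.0000
    outer loop
      vertex 0.00 16.61 9.48
      vertex 7.60 16.61 9.48
      vertex 0.00 16.61 0.00
    endloop
  endfacet
  facet normal -1.0000 0.0000 0.0000
    outer loop
      vertex 0.00 16.61 9.48
      vertex 0.00 16.61 0.00
      vertex 0.00 0.00 0.00
    endloop
  endfacet
  facet normal -1.0000 0.0000 0.0000
    outer loop
      vertex 0.00 0.00 9.48
      vertex 0.00 16.61 9.48
      vertex 0.00 0.00 0.00
    endloop
  endfacet
  facet normal 1.0000 0.0000 0.0000
    outer loop
      vertex 7.60 0.00 0.00
      vertex 7.60 16.61 0.00
      vertex 7.60 16.61 9.48
    endloop
  endfacet
  facet normal 1.0000 0.0000 0.0000
    outer loop
      vertex 7.60 0.00 0.00
      vertex 7.60 16.61 9.48
      vertex 7.60 0.00 9.48
    endloop
  endfacet
endsolid part

The G0 Z moves step by Δz≈1.90 mm. Every layer's G1 loop is the same polygon, so the solid is a straight extrusion of it from z=0 to z≈9.48. Closing with flat bottom and top caps and triangulating gives 12 facets — a rectangular box, roughly 7.6 × 16.6 mm footprint and 9.48 mm tall.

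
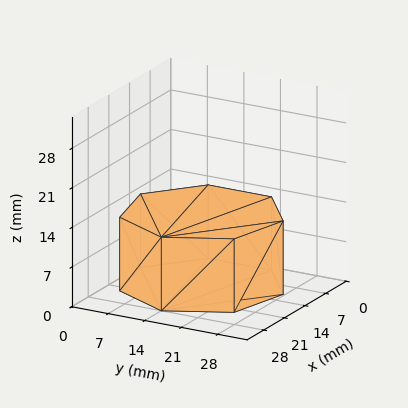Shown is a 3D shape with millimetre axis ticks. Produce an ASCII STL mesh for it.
Reading the render: the shape is a regular 7-sided prism (a cylinder approximated with 7 flat sides), circumscribed radius ≈ 14 mm, height ≈ 13 mm (dimensions read to the nearest mm from the axis ticks). For the STL, each face is triangulated and given an outward normal.

solid part
  facet normal 0.0000 0.0000 -1.0000
    outer loop
      vertex 10.88 27.65 0.00
      vertex 22.73 24.95 0.00
      vertex 28.00 14.00 0.00
    endloop
  endfacet
  facet normal 0.0000 0.0000 -1.0000
    outer loop
      vertex 1.39 20.07 0.00
      vertex 10.88 27.65 0.00
      vertex 28.00 14.00 0.00
    endloop
  endfacet
  facet normal 0.0000 0.0000 -1.0000
    outer loop
      vertex 1.39 7.93 0.00
      vertex 1.39 20.07 0.00
      vertex 28.00 14.00 0.00
    endloop
  endfacet
  facet normal 0.0000 0.0000 -1.0000
    outer loop
      vertex 10.88 0.35 0.00
      vertex 1.39 7.93 0.00
      vertex 28.00 14.00 0.00
    endloop
  endfacet
  facet normal 0.0000 0.0000 -1.0000
    outer loop
      vertex 22.73 3.05 0.00
      vertex 10.88 0.35 0.00
      vertex 28.00 14.00 0.00
    endloop
  endfacet
  facet normal 0.0000 0.0000 1.0000
    outer loop
      vertex 28.00 14.00 13.00
      vertex 22.73 24.95 13.00
      vertex 10.88 27.65 13.00
    endloop
  endfacet
  facet normal 0.0000 0.0000 1.0000
    outer loop
      vertex 28.00 14.00 13.00
      vertex 10.88 27.65 13.00
      vertex 1.39 20.07 13.00
    endloop
  endfacet
  facet normal 0.0000 0.0000 1.0000
    outer loop
      vertex 28.00 14.00 13.00
      vertex 1.39 20.07 13.00
      vertex 1.39 7.93 13.00
    endloop
  endfacet
  facet normal 0.0000 0.0000 1.0000
    outer loop
      vertex 28.00 14.00 13.00
      vertex 1.39 7.93 13.00
      vertex 10.88 0.35 13.00
    endloop
  endfacet
  facet normal 0.0000 0.0000 1.0000
    outer loop
      vertex 28.00 14.00 13.00
      vertex 10.88 0.35 13.00
      vertex 22.73 3.05 13.00
    endloop
  endfacet
  facet normal 0.9011 0.4337 0.0000
    outer loop
      vertex 28.00 14.00 0.00
      vertex 22.73 24.95 0.00
      vertex 22.73 24.95 13.00
    endloop
  endfacet
  facet normal 0.9011 0.4337 0.0000
    outer loop
      vertex 28.00 14.00 0.00
      vertex 22.73 24.95 13.00
      vertex 28.00 14.00 13.00
    endloop
  endfacet
  facet normal 0.2222 0.9750 0.0000
    outer loop
      vertex 22.73 24.95 0.00
      vertex 10.88 27.65 0.00
      vertex 10.88 27.65 13.00
    endloop
  endfacet
  facet normal 0.2222 0.9750 0.0000
    outer loop
      vertex 22.73 24.95 0.00
      vertex 10.88 27.65 13.00
      vertex 22.73 24.95 13.00
    endloop
  endfacet
  facet normal -0.6241 0.7814 0.0000
    outer loop
      vertex 10.88 27.65 0.00
      vertex 1.39 20.07 0.00
      vertex 1.39 20.07 13.00
    endloop
  endfacet
  facet normal -0.6241 0.7814 0.0000
    outer loop
      vertex 10.88 27.65 0.00
      vertex 1.39 20.07 13.00
      vertex 10.88 27.65 13.00
    endloop
  endfacet
  facet normal -1.0000 0.0000 0.0000
    outer loop
      vertex 1.39 20.07 0.00
      vertex 1.39 7.93 0.00
      vertex 1.39 7.93 13.00
    endloop
  endfacet
  facet normal -1.0000 0.0000 0.0000
    outer loop
      vertex 1.39 20.07 0.00
      vertex 1.39 7.93 13.00
      vertex 1.39 20.07 13.00
    endloop
  endfacet
  facet normal -0.6241 -0.7814 0.0000
    outer loop
      vertex 1.39 7.93 0.00
      vertex 10.88 0.35 0.00
      vertex 10.88 0.35 13.00
    endloop
  endfacet
  facet normal -0.6241 -0.7814 0.0000
    outer loop
      vertex 1.39 7.93 0.00
      vertex 10.88 0.35 13.00
      vertex 1.39 7.93 13.00
    endloop
  endfacet
  facet normal 0.2222 -0.9750 0.0000
    outer loop
      vertex 10.88 0.35 0.00
      vertex 22.73 3.05 0.00
      vertex 22.73 3.05 13.00
    endloop
  endfacet
  facet normal 0.2222 -0.9750 0.0000
    outer loop
      vertex 10.88 0.35 0.00
      vertex 22.73 3.05 13.00
      vertex 10.88 0.35 13.00
    endloop
  endfacet
  facet normal 0.9011 -0.4337 0.0000
    outer loop
      vertex 22.73 3.05 0.00
      vertex 28.00 14.00 0.00
      vertex 28.00 14.00 13.00
    endloop
  endfacet
  facet normal 0.9011 -0.4337 0.0000
    outer loop
      vertex 22.73 3.05 0.00
      vertex 28.00 14.00 13.00
      vertex 22.73 3.05 13.00
    endloop
  endfacet
endsolid part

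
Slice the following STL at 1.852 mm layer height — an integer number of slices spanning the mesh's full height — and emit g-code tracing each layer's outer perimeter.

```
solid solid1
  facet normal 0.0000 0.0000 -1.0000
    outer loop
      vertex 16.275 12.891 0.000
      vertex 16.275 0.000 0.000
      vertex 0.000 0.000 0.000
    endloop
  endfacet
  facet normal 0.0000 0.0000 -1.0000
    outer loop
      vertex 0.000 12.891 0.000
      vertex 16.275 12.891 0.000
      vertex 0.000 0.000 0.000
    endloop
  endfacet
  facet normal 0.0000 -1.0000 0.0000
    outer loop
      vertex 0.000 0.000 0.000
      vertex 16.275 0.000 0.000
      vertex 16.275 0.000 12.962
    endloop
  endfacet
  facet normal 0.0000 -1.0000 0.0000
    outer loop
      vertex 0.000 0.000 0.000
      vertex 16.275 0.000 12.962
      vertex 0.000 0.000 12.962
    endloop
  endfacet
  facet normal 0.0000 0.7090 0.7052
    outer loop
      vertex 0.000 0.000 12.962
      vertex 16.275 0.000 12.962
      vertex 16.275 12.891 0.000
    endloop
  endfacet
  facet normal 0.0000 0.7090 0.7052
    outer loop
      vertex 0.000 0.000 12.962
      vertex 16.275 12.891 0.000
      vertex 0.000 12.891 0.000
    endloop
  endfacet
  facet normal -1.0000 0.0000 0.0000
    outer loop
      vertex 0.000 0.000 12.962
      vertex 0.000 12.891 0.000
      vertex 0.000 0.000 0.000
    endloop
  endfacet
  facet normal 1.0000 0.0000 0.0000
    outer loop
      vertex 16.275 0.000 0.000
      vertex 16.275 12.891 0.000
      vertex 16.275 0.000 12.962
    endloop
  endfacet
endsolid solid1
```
; perimeter-only toolpath
G21 ; units = mm
G90 ; absolute positioning
G28 ; home
; layer 1
G0 Z1.852
G0 X0.000 Y0.000
G1 X16.275 Y0.000
G1 X16.275 Y11.049
G1 X0.000 Y11.049
G1 X0.000 Y0.000
; layer 2
G0 Z3.703
G0 X0.000 Y0.000
G1 X16.275 Y0.000
G1 X16.275 Y9.208
G1 X0.000 Y9.208
G1 X0.000 Y0.000
; layer 3
G0 Z5.555
G0 X0.000 Y0.000
G1 X16.275 Y0.000
G1 X16.275 Y7.366
G1 X0.000 Y7.366
G1 X0.000 Y0.000
; layer 4
G0 Z7.407
G0 X0.000 Y0.000
G1 X16.275 Y0.000
G1 X16.275 Y5.525
G1 X0.000 Y5.525
G1 X0.000 Y0.000
; layer 5
G0 Z9.259
G0 X0.000 Y0.000
G1 X16.275 Y0.000
G1 X16.275 Y3.683
G1 X0.000 Y3.683
G1 X0.000 Y0.000
; layer 6
G0 Z11.110
G0 X0.000 Y0.000
G1 X16.275 Y0.000
G1 X16.275 Y1.842
G1 X0.000 Y1.842
G1 X0.000 Y0.000
M2 ; end

The solid is a wedge (ramp): 16.3 × 12.9 mm base, rising to 13 mm along the y=0 edge and sloping linearly to z=0 at y=12.9. Slicing at Δz = 1.852 mm — 7 equal slices spanning the solid's height, so layer i sits at z = i·h/7 — gives 6 non-empty perimeters. Each is a 4-segment closed polygon; G0 lifts to the layer z and rapids to the start vertex, then G1 traces the edges. The cross-section shrinks linearly with z (the slice at the apex is degenerate and omitted).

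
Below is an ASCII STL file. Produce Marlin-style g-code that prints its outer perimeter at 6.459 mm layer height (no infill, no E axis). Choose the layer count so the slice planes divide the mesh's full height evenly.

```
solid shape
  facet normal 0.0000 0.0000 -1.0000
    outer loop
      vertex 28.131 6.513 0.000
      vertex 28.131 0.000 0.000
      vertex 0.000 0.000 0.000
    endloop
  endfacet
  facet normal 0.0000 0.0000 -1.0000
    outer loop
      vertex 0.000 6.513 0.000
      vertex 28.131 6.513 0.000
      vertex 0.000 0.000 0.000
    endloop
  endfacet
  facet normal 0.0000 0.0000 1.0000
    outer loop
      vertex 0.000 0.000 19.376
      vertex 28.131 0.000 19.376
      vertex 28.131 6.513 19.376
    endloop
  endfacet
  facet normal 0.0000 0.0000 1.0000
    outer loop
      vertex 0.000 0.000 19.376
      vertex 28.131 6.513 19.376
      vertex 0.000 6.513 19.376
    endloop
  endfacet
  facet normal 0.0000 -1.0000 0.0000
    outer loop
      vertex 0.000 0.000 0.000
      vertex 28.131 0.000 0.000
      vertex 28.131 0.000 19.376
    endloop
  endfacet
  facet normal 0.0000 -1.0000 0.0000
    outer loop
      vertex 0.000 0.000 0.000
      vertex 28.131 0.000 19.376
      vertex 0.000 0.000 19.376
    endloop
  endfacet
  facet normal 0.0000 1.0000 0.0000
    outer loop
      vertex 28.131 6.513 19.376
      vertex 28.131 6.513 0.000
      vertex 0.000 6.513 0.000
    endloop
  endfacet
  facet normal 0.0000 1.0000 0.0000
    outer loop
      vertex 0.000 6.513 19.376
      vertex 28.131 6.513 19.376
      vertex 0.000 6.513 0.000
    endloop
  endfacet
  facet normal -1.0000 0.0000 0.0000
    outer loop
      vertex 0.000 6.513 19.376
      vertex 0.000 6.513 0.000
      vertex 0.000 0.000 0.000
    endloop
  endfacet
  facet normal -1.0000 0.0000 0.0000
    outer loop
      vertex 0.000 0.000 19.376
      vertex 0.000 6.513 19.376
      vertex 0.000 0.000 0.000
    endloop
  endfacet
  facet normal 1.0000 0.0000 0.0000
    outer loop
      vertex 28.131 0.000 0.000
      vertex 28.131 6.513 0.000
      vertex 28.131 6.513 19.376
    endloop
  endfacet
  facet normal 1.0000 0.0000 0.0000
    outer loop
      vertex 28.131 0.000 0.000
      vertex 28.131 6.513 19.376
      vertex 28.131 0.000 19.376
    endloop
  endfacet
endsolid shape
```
; perimeter-only toolpath
G21 ; units = mm
G90 ; absolute positioning
G28 ; home
; layer 1
G0 Z6.459
G0 X0.000 Y0.000
G1 X28.131 Y0.000
G1 X28.131 Y6.513
G1 X0.000 Y6.513
G1 X0.000 Y0.000
; layer 2
G0 Z12.917
G0 X0.000 Y0.000
G1 X28.131 Y0.000
G1 X28.131 Y6.513
G1 X0.000 Y6.513
G1 X0.000 Y0.000
; layer 3
G0 Z19.376
G0 X0.000 Y0.000
G1 X28.131 Y0.000
G1 X28.131 Y6.513
G1 X0.000 Y6.513
G1 X0.000 Y0.000
M2 ; end

The solid is a rectangular box, roughly 28.1 × 6.51 mm footprint and 19.4 mm tall. Slicing at Δz = 6.459 mm — 3 equal slices spanning the solid's height, so layer i sits at z = i·h/3 — gives 3 non-empty perimeters. Each is a 4-segment closed polygon; G0 lifts to the layer z and rapids to the start vertex, then G1 traces the edges.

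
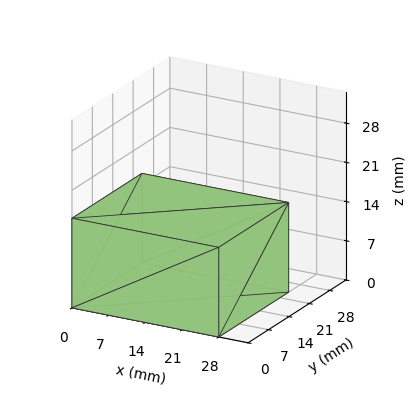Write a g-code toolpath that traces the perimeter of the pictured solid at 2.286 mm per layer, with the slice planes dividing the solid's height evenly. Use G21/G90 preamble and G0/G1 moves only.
Reading the render: the shape is a rectangular box, roughly 28 × 24 mm footprint and 16 mm tall (dimensions read to the nearest mm from the axis ticks). For the g-code, the solid's height is divided into equal slices at the stated Δz and each level perimeter traced with G1 moves after a G0 lift.

; perimeter-only toolpath
G21 ; units = mm
G90 ; absolute positioning
G28 ; home
; layer 1
G0 Z2.286
G0 X0.000 Y0.000
G1 X28.000 Y0.000
G1 X28.000 Y24.000
G1 X0.000 Y24.000
G1 X0.000 Y0.000
; layer 2
G0 Z4.571
G0 X0.000 Y0.000
G1 X28.000 Y0.000
G1 X28.000 Y24.000
G1 X0.000 Y24.000
G1 X0.000 Y0.000
; layer 3
G0 Z6.857
G0 X0.000 Y0.000
G1 X28.000 Y0.000
G1 X28.000 Y24.000
G1 X0.000 Y24.000
G1 X0.000 Y0.000
; layer 4
G0 Z9.143
G0 X0.000 Y0.000
G1 X28.000 Y0.000
G1 X28.000 Y24.000
G1 X0.000 Y24.000
G1 X0.000 Y0.000
; layer 5
G0 Z11.429
G0 X0.000 Y0.000
G1 X28.000 Y0.000
G1 X28.000 Y24.000
G1 X0.000 Y24.000
G1 X0.000 Y0.000
; layer 6
G0 Z13.714
G0 X0.000 Y0.000
G1 X28.000 Y0.000
G1 X28.000 Y24.000
G1 X0.000 Y24.000
G1 X0.000 Y0.000
; layer 7
G0 Z16.000
G0 X0.000 Y0.000
G1 X28.000 Y0.000
G1 X28.000 Y24.000
G1 X0.000 Y24.000
G1 X0.000 Y0.000
M2 ; end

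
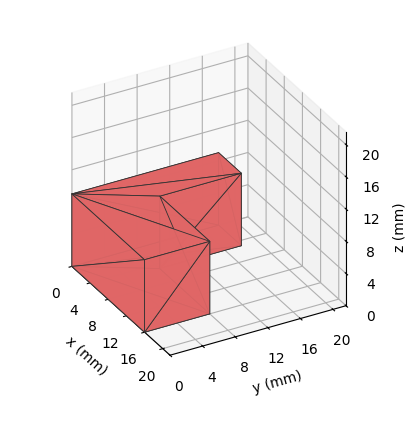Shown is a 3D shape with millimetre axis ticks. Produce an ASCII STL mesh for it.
Reading the render: the shape is an L-shaped prism: outer 16 × 18 mm, arm thicknesses ≈ 8 mm (horizontal) and 5 mm (vertical), extruded 9 mm in z (dimensions read to the nearest mm from the axis ticks). For the STL, each face is triangulated and given an outward normal.

solid part
  facet normal 0.0000 0.0000 -1.0000
    outer loop
      vertex 16.00 8.00 0.00
      vertex 16.00 0.00 0.00
      vertex 0.00 0.00 0.00
    endloop
  endfacet
  facet normal 0.0000 0.0000 -1.0000
    outer loop
      vertex 5.00 8.00 0.00
      vertex 16.00 8.00 0.00
      vertex 0.00 0.00 0.00
    endloop
  endfacet
  facet normal 0.0000 0.0000 -1.0000
    outer loop
      vertex 5.00 18.00 0.00
      vertex 5.00 8.00 0.00
      vertex 0.00 0.00 0.00
    endloop
  endfacet
  facet normal 0.0000 0.0000 -1.0000
    outer loop
      vertex 0.00 18.00 0.00
      vertex 5.00 18.00 0.00
      vertex 0.00 0.00 0.00
    endloop
  endfacet
  facet normal 0.0000 0.0000 1.0000
    outer loop
      vertex 0.00 0.00 9.00
      vertex 16.00 0.00 9.00
      vertex 16.00 8.00 9.00
    endloop
  endfacet
  facet normal 0.0000 0.0000 1.0000
    outer loop
      vertex 0.00 0.00 9.00
      vertex 16.00 8.00 9.00
      vertex 5.00 8.00 9.00
    endloop
  endfacet
  facet normal 0.0000 0.0000 1.0000
    outer loop
      vertex 0.00 0.00 9.00
      vertex 5.00 8.00 9.00
      vertex 5.00 18.00 9.00
    endloop
  endfacet
  facet normal 0.0000 0.0000 1.0000
    outer loop
      vertex 0.00 0.00 9.00
      vertex 5.00 18.00 9.00
      vertex 0.00 18.00 9.00
    endloop
  endfacet
  facet normal 0.0000 -1.0000 0.0000
    outer loop
      vertex 0.00 0.00 0.00
      vertex 16.00 0.00 0.00
      vertex 16.00 0.00 9.00
    endloop
  endfacet
  facet normal 0.0000 -1.0000 0.0000
    outer loop
      vertex 0.00 0.00 0.00
      vertex 16.00 0.00 9.00
      vertex 0.00 0.00 9.00
    endloop
  endfacet
  facet normal 1.0000 0.0000 0.0000
    outer loop
      vertex 16.00 0.00 0.00
      vertex 16.00 8.00 0.00
      vertex 16.00 8.00 9.00
    endloop
  endfacet
  facet normal 1.0000 0.0000 0.0000
    outer loop
      vertex 16.00 0.00 0.00
      vertex 16.00 8.00 9.00
      vertex 16.00 0.00 9.00
    endloop
  endfacet
  facet normal 0.0000 1.0000 0.0000
    outer loop
      vertex 16.00 8.00 0.00
      vertex 5.00 8.00 0.00
      vertex 5.00 8.00 9.00
    endloop
  endfacet
  facet normal 0.0000 1.0000 0.0000
    outer loop
      vertex 16.00 8.00 0.00
      vertex 5.00 8.00 9.00
      vertex 16.00 8.00 9.00
    endloop
  endfacet
  facet normal 1.0000 0.0000 0.0000
    outer loop
      vertex 5.00 8.00 0.00
      vertex 5.00 18.00 0.00
      vertex 5.00 18.00 9.00
    endloop
  endfacet
  facet normal 1.0000 0.0000 0.0000
    outer loop
      vertex 5.00 8.00 0.00
      vertex 5.00 18.00 9.00
      vertex 5.00 8.00 9.00
    endloop
  endfacet
  facet normal 0.0000 1.0000 0.0000
    outer loop
      vertex 5.00 18.00 0.00
      vertex 0.00 18.00 0.00
      vertex 0.00 18.00 9.00
    endloop
  endfacet
  facet normal 0.0000 1.0000 0.0000
    outer loop
      vertex 5.00 18.00 0.00
      vertex 0.00 18.00 9.00
      vertex 5.00 18.00 9.00
    endloop
  endfacet
  facet normal -1.0000 0.0000 0.0000
    outer loop
      vertex 0.00 18.00 0.00
      vertex 0.00 0.00 0.00
      vertex 0.00 0.00 9.00
    endloop
  endfacet
  facet normal -1.0000 0.0000 0.0000
    outer loop
      vertex 0.00 18.00 0.00
      vertex 0.00 0.00 9.00
      vertex 0.00 18.00 9.00
    endloop
  endfacet
endsolid part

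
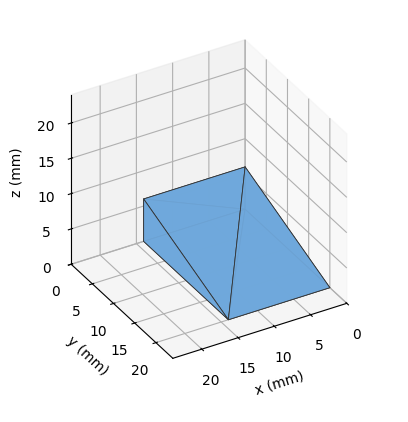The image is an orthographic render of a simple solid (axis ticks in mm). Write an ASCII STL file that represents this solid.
Reading the render: the shape is a wedge (ramp): 14 × 20 mm base, rising to 6 mm along the y=0 edge and sloping linearly to z=0 at y=20 (dimensions read to the nearest mm from the axis ticks). For the STL, each face is triangulated and given an outward normal.

solid part
  facet normal 0.0000 0.0000 -1.0000
    outer loop
      vertex 14.00 20.00 0.00
      vertex 14.00 0.00 0.00
      vertex 0.00 0.00 0.00
    endloop
  endfacet
  facet normal 0.0000 0.0000 -1.0000
    outer loop
      vertex 0.00 20.00 0.00
      vertex 14.00 20.00 0.00
      vertex 0.00 0.00 0.00
    endloop
  endfacet
  facet normal 0.0000 -1.0000 0.0000
    outer loop
      vertex 0.00 0.00 0.00
      vertex 14.00 0.00 0.00
      vertex 14.00 0.00 6.00
    endloop
  endfacet
  facet normal 0.0000 -1.0000 0.0000
    outer loop
      vertex 0.00 0.00 0.00
      vertex 14.00 0.00 6.00
      vertex 0.00 0.00 6.00
    endloop
  endfacet
  facet normal 0.0000 0.2873 0.9578
    outer loop
      vertex 0.00 0.00 6.00
      vertex 14.00 0.00 6.00
      vertex 14.00 20.00 0.00
    endloop
  endfacet
  facet normal 0.0000 0.2873 0.9578
    outer loop
      vertex 0.00 0.00 6.00
      vertex 14.00 20.00 0.00
      vertex 0.00 20.00 0.00
    endloop
  endfacet
  facet normal -1.0000 0.0000 0.0000
    outer loop
      vertex 0.00 0.00 6.00
      vertex 0.00 20.00 0.00
      vertex 0.00 0.00 0.00
    endloop
  endfacet
  facet normal 1.0000 0.0000 0.0000
    outer loop
      vertex 14.00 0.00 0.00
      vertex 14.00 20.00 0.00
      vertex 14.00 0.00 6.00
    endloop
  endfacet
endsolid part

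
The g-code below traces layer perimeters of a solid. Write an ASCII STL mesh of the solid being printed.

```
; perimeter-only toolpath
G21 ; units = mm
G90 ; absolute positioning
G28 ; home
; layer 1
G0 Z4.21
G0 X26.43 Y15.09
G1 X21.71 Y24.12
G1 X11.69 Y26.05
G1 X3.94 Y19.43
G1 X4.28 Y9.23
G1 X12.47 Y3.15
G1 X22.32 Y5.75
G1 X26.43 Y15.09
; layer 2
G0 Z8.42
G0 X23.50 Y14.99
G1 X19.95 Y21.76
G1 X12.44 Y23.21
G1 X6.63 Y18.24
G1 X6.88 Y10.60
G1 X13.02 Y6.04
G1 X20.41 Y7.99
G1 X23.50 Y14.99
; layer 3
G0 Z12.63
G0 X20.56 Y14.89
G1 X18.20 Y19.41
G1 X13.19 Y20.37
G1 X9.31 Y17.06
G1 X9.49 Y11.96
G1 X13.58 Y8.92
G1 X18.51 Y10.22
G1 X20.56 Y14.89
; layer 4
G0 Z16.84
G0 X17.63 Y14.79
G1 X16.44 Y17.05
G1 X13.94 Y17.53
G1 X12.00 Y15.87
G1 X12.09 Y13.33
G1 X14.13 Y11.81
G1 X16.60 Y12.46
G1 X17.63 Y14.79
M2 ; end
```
solid part
  facet normal 0.0000 0.0000 -1.0000
    outer loop
      vertex 10.94 28.89 0.00
      vertex 23.46 26.48 0.00
      vertex 29.37 15.19 0.00
    endloop
  endfacet
  facet normal 0.0000 0.0000 -1.0000
    outer loop
      vertex 1.25 20.61 0.00
      vertex 10.94 28.89 0.00
      vertex 29.37 15.19 0.00
    endloop
  endfacet
  facet normal 0.0000 0.0000 -1.0000
    outer loop
      vertex 1.68 7.87 0.00
      vertex 1.25 20.61 0.00
      vertex 29.37 15.19 0.00
    endloop
  endfacet
  facet normal 0.0000 0.0000 -1.0000
    outer loop
      vertex 11.91 0.27 0.00
      vertex 1.68 7.87 0.00
      vertex 29.37 15.19 0.00
    endloop
  endfacet
  facet normal 0.0000 0.0000 -1.0000
    outer loop
      vertex 24.23 3.52 0.00
      vertex 11.91 0.27 0.00
      vertex 29.37 15.19 0.00
    endloop
  endfacet
  facet normal 0.7500 0.3926 0.5324
    outer loop
      vertex 29.37 15.19 0.00
      vertex 23.46 26.48 0.00
      vertex 14.69 14.69 21.05
    endloop
  endfacet
  facet normal 0.1600 0.8313 0.5323
    outer loop
      vertex 23.46 26.48 0.00
      vertex 10.94 28.89 0.00
      vertex 14.69 14.69 21.05
    endloop
  endfacet
  facet normal -0.5500 0.6437 0.5322
    outer loop
      vertex 10.94 28.89 0.00
      vertex 1.25 20.61 0.00
      vertex 14.69 14.69 21.05
    endloop
  endfacet
  facet normal -0.8461 -0.0286 0.5322
    outer loop
      vertex 1.25 20.61 0.00
      vertex 1.68 7.87 0.00
      vertex 14.69 14.69 21.05
    endloop
  endfacet
  facet normal -0.5049 -0.6796 0.5322
    outer loop
      vertex 1.68 7.87 0.00
      vertex 11.91 0.27 0.00
      vertex 14.69 14.69 21.05
    endloop
  endfacet
  facet normal 0.2159 -0.8186 0.5322
    outer loop
      vertex 11.91 0.27 0.00
      vertex 24.23 3.52 0.00
      vertex 14.69 14.69 21.05
    endloop
  endfacet
  facet normal 0.7748 -0.3413 0.5322
    outer loop
      vertex 24.23 3.52 0.00
      vertex 29.37 15.19 0.00
      vertex 14.69 14.69 21.05
    endloop
  endfacet
endsolid part

The G0 Z moves step by Δz≈4.21 mm. The G1 loops shrink linearly with z, so the solid tapers from its base footprint up to z≈21.1. Closing with a flat bottom cap and the tapered top and triangulating gives 12 facets — a regular 7-sided pyramid, base circumscribed radius ≈ 14.7 mm, apex at z ≈ 21.1 mm.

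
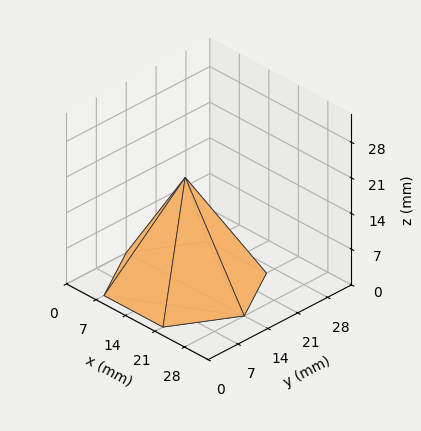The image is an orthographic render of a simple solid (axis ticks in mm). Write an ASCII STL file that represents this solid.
Reading the render: the shape is a regular 6-sided pyramid, base circumscribed radius ≈ 14 mm, apex at z ≈ 21 mm (dimensions read to the nearest mm from the axis ticks). For the STL, each face is triangulated and given an outward normal.

solid part
  facet normal 0.0000 0.0000 -1.0000
    outer loop
      vertex 7.00 26.12 0.00
      vertex 21.00 26.12 0.00
      vertex 28.00 14.00 0.00
    endloop
  endfacet
  facet normal 0.0000 0.0000 -1.0000
    outer loop
      vertex 0.00 14.00 0.00
      vertex 7.00 26.12 0.00
      vertex 28.00 14.00 0.00
    endloop
  endfacet
  facet normal 0.0000 0.0000 -1.0000
    outer loop
      vertex 7.00 1.88 0.00
      vertex 0.00 14.00 0.00
      vertex 28.00 14.00 0.00
    endloop
  endfacet
  facet normal 0.0000 0.0000 -1.0000
    outer loop
      vertex 21.00 1.88 0.00
      vertex 7.00 1.88 0.00
      vertex 28.00 14.00 0.00
    endloop
  endfacet
  facet normal 0.7499 0.4331 0.5000
    outer loop
      vertex 28.00 14.00 0.00
      vertex 21.00 26.12 0.00
      vertex 14.00 14.00 21.00
    endloop
  endfacet
  facet normal 0.0000 0.8661 0.4999
    outer loop
      vertex 21.00 26.12 0.00
      vertex 7.00 26.12 0.00
      vertex 14.00 14.00 21.00
    endloop
  endfacet
  facet normal -0.7499 0.4331 0.5000
    outer loop
      vertex 7.00 26.12 0.00
      vertex 0.00 14.00 0.00
      vertex 14.00 14.00 21.00
    endloop
  endfacet
  facet normal -0.7499 -0.4331 0.5000
    outer loop
      vertex 0.00 14.00 0.00
      vertex 7.00 1.88 0.00
      vertex 14.00 14.00 21.00
    endloop
  endfacet
  facet normal 0.0000 -0.8661 0.4999
    outer loop
      vertex 7.00 1.88 0.00
      vertex 21.00 1.88 0.00
      vertex 14.00 14.00 21.00
    endloop
  endfacet
  facet normal 0.7499 -0.4331 0.5000
    outer loop
      vertex 21.00 1.88 0.00
      vertex 28.00 14.00 0.00
      vertex 14.00 14.00 21.00
    endloop
  endfacet
endsolid part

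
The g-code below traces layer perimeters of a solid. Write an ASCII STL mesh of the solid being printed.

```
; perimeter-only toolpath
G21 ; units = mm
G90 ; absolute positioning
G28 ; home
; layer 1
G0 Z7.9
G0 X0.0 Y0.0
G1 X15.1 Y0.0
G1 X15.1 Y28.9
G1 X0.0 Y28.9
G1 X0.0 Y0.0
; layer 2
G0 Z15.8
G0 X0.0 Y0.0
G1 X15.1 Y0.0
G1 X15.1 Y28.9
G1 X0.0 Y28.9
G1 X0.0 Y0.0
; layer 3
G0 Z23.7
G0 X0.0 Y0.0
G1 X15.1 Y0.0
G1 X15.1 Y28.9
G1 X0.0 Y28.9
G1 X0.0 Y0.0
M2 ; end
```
solid part
  facet normal 0.0000 0.0000 -1.0000
    outer loop
      vertex 15.1 28.9 0.0
      vertex 15.1 0.0 0.0
      vertex 0.0 0.0 0.0
    endloop
  endfacet
  facet normal 0.0000 0.0000 -1.0000
    outer loop
      vertex 0.0 28.9 0.0
      vertex 15.1 28.9 0.0
      vertex 0.0 0.0 0.0
    endloop
  endfacet
  facet normal 0.0000 0.0000 1.0000
    outer loop
      vertex 0.0 0.0 23.7
      vertex 15.1 0.0 23.7
      vertex 15.1 28.9 23.7
    endloop
  endfacet
  facet normal 0.0000 0.0000 1.0000
    outer loop
      vertex 0.0 0.0 23.7
      vertex 15.1 28.9 23.7
      vertex 0.0 28.9 23.7
    endloop
  endfacet
  facet normal 0.0000 -1.0000 0.0000
    outer loop
      vertex 0.0 0.0 0.0
      vertex 15.1 0.0 0.0
      vertex 15.1 0.0 23.7
    endloop
  endfacet
  facet normal 0.0000 -1.0000 0.0000
    outer loop
      vertex 0.0 0.0 0.0
      vertex 15.1 0.0 23.7
      vertex 0.0 0.0 23.7
    endloop
  endfacet
  facet normal 0.0000 1.0000 0.0000
    outer loop
      vertex 15.1 28.9 23.7
      vertex 15.1 28.9 0.0
      vertex 0.0 28.9 0.0
    endloop
  endfacet
  facet normal 0.0000 1.0000 0.0000
    outer loop
      vertex 0.0 28.9 23.7
      vertex 15.1 28.9 23.7
      vertex 0.0 28.9 0.0
    endloop
  endfacet
  facet normal -1.0000 0.0000 0.0000
    outer loop
      vertex 0.0 28.9 23.7
      vertex 0.0 28.9 0.0
      vertex 0.0 0.0 0.0
    endloop
  endfacet
  facet normal -1.0000 0.0000 0.0000
    outer loop
      vertex 0.0 0.0 23.7
      vertex 0.0 28.9 23.7
      vertex 0.0 0.0 0.0
    endloop
  endfacet
  facet normal 1.0000 0.0000 0.0000
    outer loop
      vertex 15.1 0.0 0.0
      vertex 15.1 28.9 0.0
      vertex 15.1 28.9 23.7
    endloop
  endfacet
  facet normal 1.0000 0.0000 0.0000
    outer loop
      vertex 15.1 0.0 0.0
      vertex 15.1 28.9 23.7
      vertex 15.1 0.0 23.7
    endloop
  endfacet
endsolid part

The G0 Z moves step by Δz≈7.9 mm. Every layer's G1 loop is the same polygon, so the solid is a straight extrusion of it from z=0 to z≈23.7. Closing with flat bottom and top caps and triangulating gives 12 facets — a rectangular box, roughly 15.1 × 28.9 mm footprint and 23.7 mm tall.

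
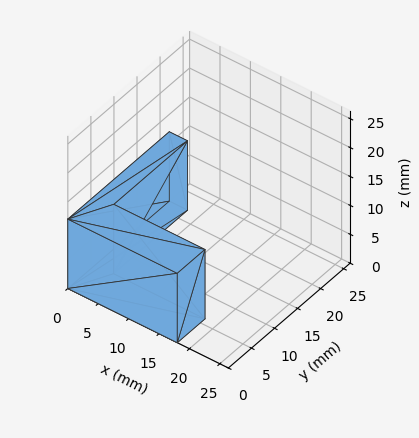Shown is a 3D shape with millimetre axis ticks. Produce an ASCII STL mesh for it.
Reading the render: the shape is an L-shaped prism: outer 18 × 22 mm, arm thicknesses ≈ 6 mm (horizontal) and 3 mm (vertical), extruded 12 mm in z (dimensions read to the nearest mm from the axis ticks). For the STL, each face is triangulated and given an outward normal.

solid part
  facet normal 0.0000 0.0000 -1.0000
    outer loop
      vertex 18.000 6.000 0.000
      vertex 18.000 0.000 0.000
      vertex 0.000 0.000 0.000
    endloop
  endfacet
  facet normal 0.0000 0.0000 -1.0000
    outer loop
      vertex 3.000 6.000 0.000
      vertex 18.000 6.000 0.000
      vertex 0.000 0.000 0.000
    endloop
  endfacet
  facet normal 0.0000 0.0000 -1.0000
    outer loop
      vertex 3.000 22.000 0.000
      vertex 3.000 6.000 0.000
      vertex 0.000 0.000 0.000
    endloop
  endfacet
  facet normal 0.0000 0.0000 -1.0000
    outer loop
      vertex 0.000 22.000 0.000
      vertex 3.000 22.000 0.000
      vertex 0.000 0.000 0.000
    endloop
  endfacet
  facet normal 0.0000 0.0000 1.0000
    outer loop
      vertex 0.000 0.000 12.000
      vertex 18.000 0.000 12.000
      vertex 18.000 6.000 12.000
    endloop
  endfacet
  facet normal 0.0000 0.0000 1.0000
    outer loop
      vertex 0.000 0.000 12.000
      vertex 18.000 6.000 12.000
      vertex 3.000 6.000 12.000
    endloop
  endfacet
  facet normal 0.0000 0.0000 1.0000
    outer loop
      vertex 0.000 0.000 12.000
      vertex 3.000 6.000 12.000
      vertex 3.000 22.000 12.000
    endloop
  endfacet
  facet normal 0.0000 0.0000 1.0000
    outer loop
      vertex 0.000 0.000 12.000
      vertex 3.000 22.000 12.000
      vertex 0.000 22.000 12.000
    endloop
  endfacet
  facet normal 0.0000 -1.0000 0.0000
    outer loop
      vertex 0.000 0.000 0.000
      vertex 18.000 0.000 0.000
      vertex 18.000 0.000 12.000
    endloop
  endfacet
  facet normal 0.0000 -1.0000 0.0000
    outer loop
      vertex 0.000 0.000 0.000
      vertex 18.000 0.000 12.000
      vertex 0.000 0.000 12.000
    endloop
  endfacet
  facet normal 1.0000 0.0000 0.0000
    outer loop
      vertex 18.000 0.000 0.000
      vertex 18.000 6.000 0.000
      vertex 18.000 6.000 12.000
    endloop
  endfacet
  facet normal 1.0000 0.0000 0.0000
    outer loop
      vertex 18.000 0.000 0.000
      vertex 18.000 6.000 12.000
      vertex 18.000 0.000 12.000
    endloop
  endfacet
  facet normal 0.0000 1.0000 0.0000
    outer loop
      vertex 18.000 6.000 0.000
      vertex 3.000 6.000 0.000
      vertex 3.000 6.000 12.000
    endloop
  endfacet
  facet normal 0.0000 1.0000 0.0000
    outer loop
      vertex 18.000 6.000 0.000
      vertex 3.000 6.000 12.000
      vertex 18.000 6.000 12.000
    endloop
  endfacet
  facet normal 1.0000 0.0000 0.0000
    outer loop
      vertex 3.000 6.000 0.000
      vertex 3.000 22.000 0.000
      vertex 3.000 22.000 12.000
    endloop
  endfacet
  facet normal 1.0000 0.0000 0.0000
    outer loop
      vertex 3.000 6.000 0.000
      vertex 3.000 22.000 12.000
      vertex 3.000 6.000 12.000
    endloop
  endfacet
  facet normal 0.0000 1.0000 0.0000
    outer loop
      vertex 3.000 22.000 0.000
      vertex 0.000 22.000 0.000
      vertex 0.000 22.000 12.000
    endloop
  endfacet
  facet normal 0.0000 1.0000 0.0000
    outer loop
      vertex 3.000 22.000 0.000
      vertex 0.000 22.000 12.000
      vertex 3.000 22.000 12.000
    endloop
  endfacet
  facet normal -1.0000 0.0000 0.0000
    outer loop
      vertex 0.000 22.000 0.000
      vertex 0.000 0.000 0.000
      vertex 0.000 0.000 12.000
    endloop
  endfacet
  facet normal -1.0000 0.0000 0.0000
    outer loop
      vertex 0.000 22.000 0.000
      vertex 0.000 0.000 12.000
      vertex 0.000 22.000 12.000
    endloop
  endfacet
endsolid part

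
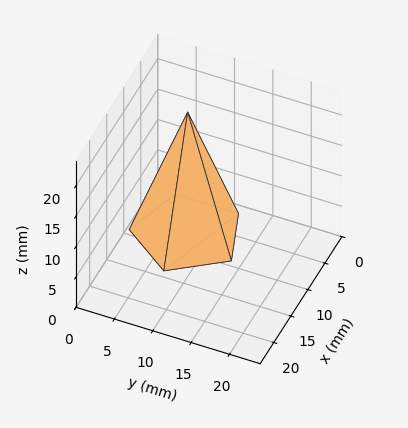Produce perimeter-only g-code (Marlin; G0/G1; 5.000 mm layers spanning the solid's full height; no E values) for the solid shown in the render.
Reading the render: the shape is a regular 5-sided pyramid, base circumscribed radius ≈ 7 mm, apex at z ≈ 20 mm (dimensions read to the nearest mm from the axis ticks). For the g-code, the solid's height is divided into equal slices at the stated Δz and each level perimeter traced with G1 moves after a G0 lift.

; perimeter-only toolpath
G21 ; units = mm
G90 ; absolute positioning
G28 ; home
; layer 1
G0 Z5.000
G0 X12.250 Y7.000
G1 X8.622 Y11.993
G1 X2.753 Y10.085
G1 X2.753 Y3.915
G1 X8.622 Y2.007
G1 X12.250 Y7.000
; layer 2
G0 Z10.000
G0 X10.500 Y7.000
G1 X8.082 Y10.329
G1 X4.168 Y9.057
G1 X4.168 Y4.943
G1 X8.082 Y3.671
G1 X10.500 Y7.000
; layer 3
G0 Z15.000
G0 X8.750 Y7.000
G1 X7.541 Y8.664
G1 X5.584 Y8.029
G1 X5.584 Y5.971
G1 X7.541 Y5.336
G1 X8.750 Y7.000
M2 ; end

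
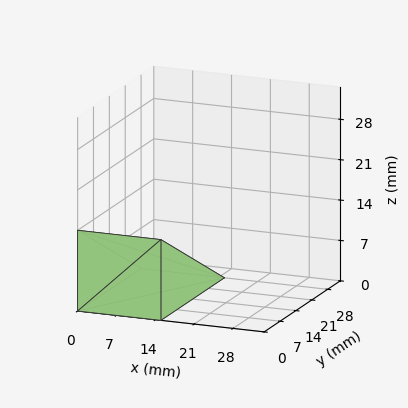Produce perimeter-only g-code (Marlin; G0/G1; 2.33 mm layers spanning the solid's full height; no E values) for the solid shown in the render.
Reading the render: the shape is a wedge (ramp): 15 × 28 mm base, rising to 14 mm along the y=0 edge and sloping linearly to z=0 at y=28 (dimensions read to the nearest mm from the axis ticks). For the g-code, the solid's height is divided into equal slices at the stated Δz and each level perimeter traced with G1 moves after a G0 lift.

; perimeter-only toolpath
G21 ; units = mm
G90 ; absolute positioning
G28 ; home
; layer 1
G0 Z2.33
G0 X0.00 Y0.00
G1 X15.00 Y0.00
G1 X15.00 Y23.33
G1 X0.00 Y23.33
G1 X0.00 Y0.00
; layer 2
G0 Z4.67
G0 X0.00 Y0.00
G1 X15.00 Y0.00
G1 X15.00 Y18.67
G1 X0.00 Y18.67
G1 X0.00 Y0.00
; layer 3
G0 Z7.00
G0 X0.00 Y0.00
G1 X15.00 Y0.00
G1 X15.00 Y14.00
G1 X0.00 Y14.00
G1 X0.00 Y0.00
; layer 4
G0 Z9.33
G0 X0.00 Y0.00
G1 X15.00 Y0.00
G1 X15.00 Y9.33
G1 X0.00 Y9.33
G1 X0.00 Y0.00
; layer 5
G0 Z11.67
G0 X0.00 Y0.00
G1 X15.00 Y0.00
G1 X15.00 Y4.67
G1 X0.00 Y4.67
G1 X0.00 Y0.00
M2 ; end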